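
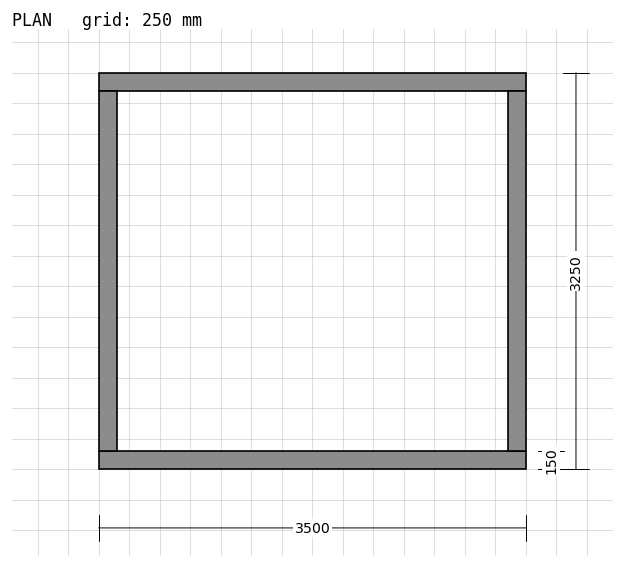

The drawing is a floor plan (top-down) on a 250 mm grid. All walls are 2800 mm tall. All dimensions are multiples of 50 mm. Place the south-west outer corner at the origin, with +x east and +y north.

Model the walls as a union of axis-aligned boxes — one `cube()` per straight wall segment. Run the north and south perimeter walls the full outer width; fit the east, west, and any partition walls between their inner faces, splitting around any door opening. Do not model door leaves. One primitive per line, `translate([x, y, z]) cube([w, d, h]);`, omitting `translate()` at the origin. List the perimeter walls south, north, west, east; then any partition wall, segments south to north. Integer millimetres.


cube([3500, 150, 2800]);
translate([0, 3100, 0]) cube([3500, 150, 2800]);
translate([0, 150, 0]) cube([150, 2950, 2800]);
translate([3350, 150, 0]) cube([150, 2950, 2800]);


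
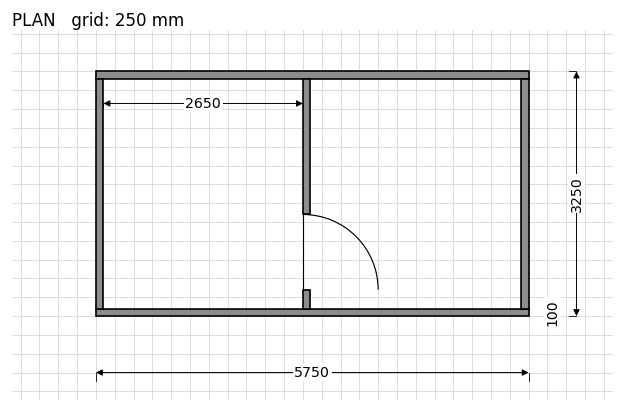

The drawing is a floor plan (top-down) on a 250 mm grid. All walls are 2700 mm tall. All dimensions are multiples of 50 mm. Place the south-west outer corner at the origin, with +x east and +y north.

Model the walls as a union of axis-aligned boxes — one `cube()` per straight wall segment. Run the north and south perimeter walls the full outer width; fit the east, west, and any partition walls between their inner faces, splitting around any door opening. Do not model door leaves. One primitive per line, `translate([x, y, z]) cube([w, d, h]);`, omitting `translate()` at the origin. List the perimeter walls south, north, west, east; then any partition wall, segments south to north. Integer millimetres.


cube([5750, 100, 2700]);
translate([0, 3150, 0]) cube([5750, 100, 2700]);
translate([0, 100, 0]) cube([100, 3050, 2700]);
translate([5650, 100, 0]) cube([100, 3050, 2700]);
translate([2750, 100, 0]) cube([100, 250, 2700]);
translate([2750, 1350, 0]) cube([100, 1800, 2700]);


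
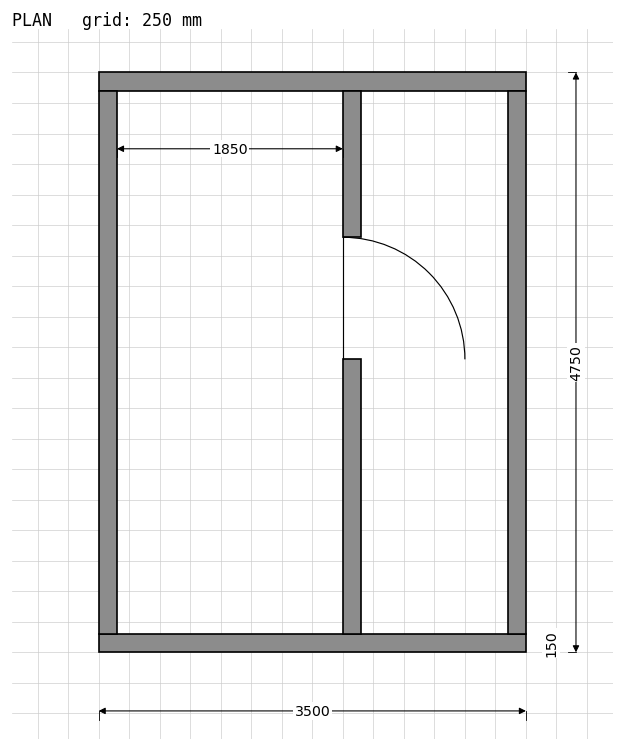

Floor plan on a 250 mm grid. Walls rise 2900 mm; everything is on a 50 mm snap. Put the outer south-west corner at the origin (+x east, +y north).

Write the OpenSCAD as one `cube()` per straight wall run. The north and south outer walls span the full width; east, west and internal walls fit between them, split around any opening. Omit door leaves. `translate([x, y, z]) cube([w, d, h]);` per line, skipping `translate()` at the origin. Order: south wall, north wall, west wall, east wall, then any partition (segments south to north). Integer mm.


cube([3500, 150, 2900]);
translate([0, 4600, 0]) cube([3500, 150, 2900]);
translate([0, 150, 0]) cube([150, 4450, 2900]);
translate([3350, 150, 0]) cube([150, 4450, 2900]);
translate([2000, 150, 0]) cube([150, 2250, 2900]);
translate([2000, 3400, 0]) cube([150, 1200, 2900]);


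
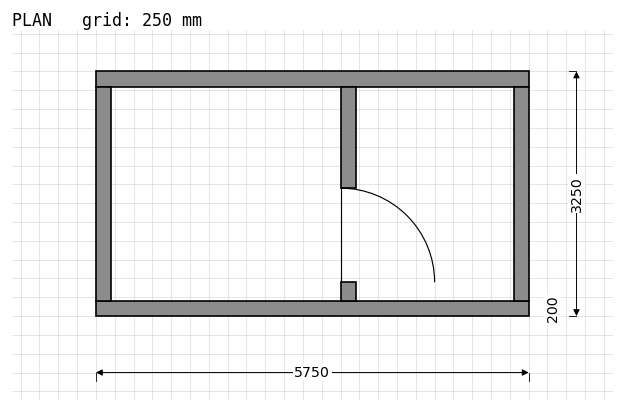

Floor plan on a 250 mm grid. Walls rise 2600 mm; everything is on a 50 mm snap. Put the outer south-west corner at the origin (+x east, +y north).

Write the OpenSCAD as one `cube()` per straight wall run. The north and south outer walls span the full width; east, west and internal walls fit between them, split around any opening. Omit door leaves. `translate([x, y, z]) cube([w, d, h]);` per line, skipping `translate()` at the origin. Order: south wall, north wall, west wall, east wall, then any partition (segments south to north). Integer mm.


cube([5750, 200, 2600]);
translate([0, 3050, 0]) cube([5750, 200, 2600]);
translate([0, 200, 0]) cube([200, 2850, 2600]);
translate([5550, 200, 0]) cube([200, 2850, 2600]);
translate([3250, 200, 0]) cube([200, 250, 2600]);
translate([3250, 1700, 0]) cube([200, 1350, 2600]);


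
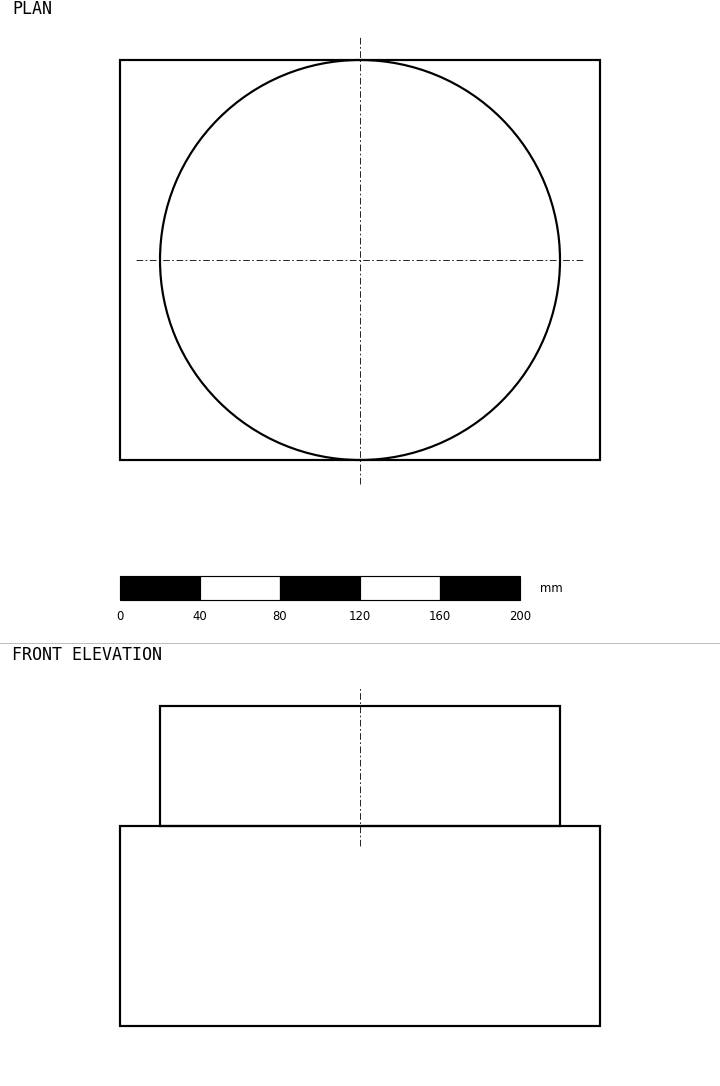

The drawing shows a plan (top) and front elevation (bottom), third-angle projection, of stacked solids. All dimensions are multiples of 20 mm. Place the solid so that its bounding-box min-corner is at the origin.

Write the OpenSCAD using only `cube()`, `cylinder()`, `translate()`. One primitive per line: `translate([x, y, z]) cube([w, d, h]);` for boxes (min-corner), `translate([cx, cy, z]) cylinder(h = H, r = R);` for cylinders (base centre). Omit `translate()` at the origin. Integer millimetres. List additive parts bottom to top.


cube([240, 200, 100]);
translate([120, 100, 100]) cylinder(h = 60, r = 100);


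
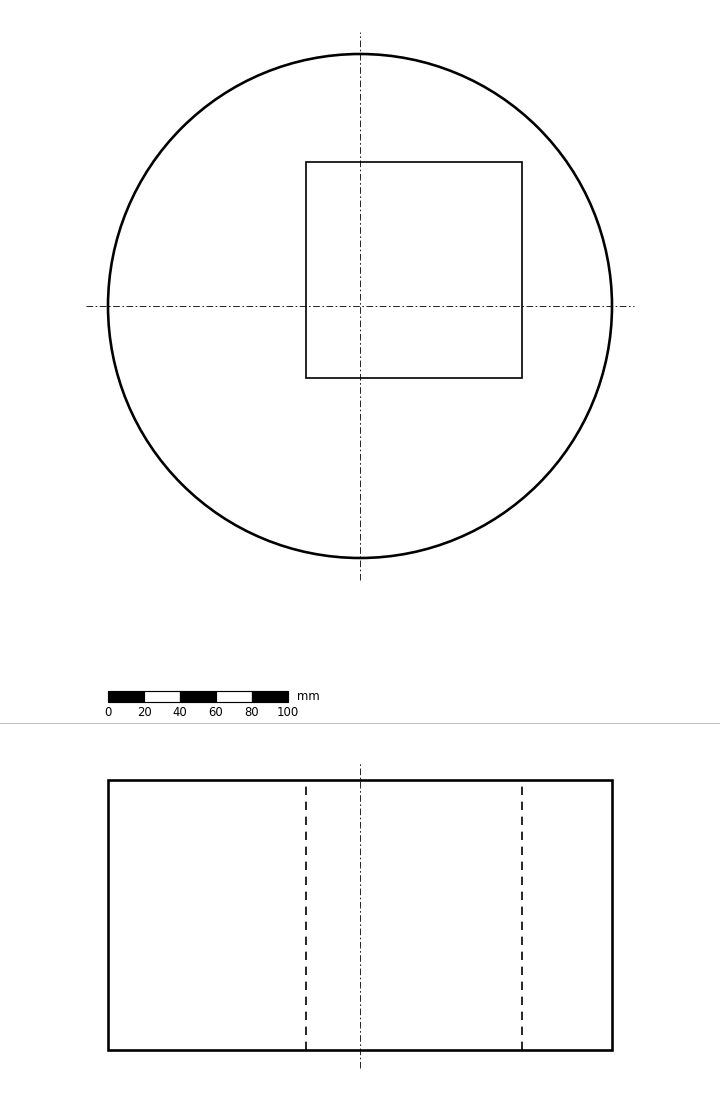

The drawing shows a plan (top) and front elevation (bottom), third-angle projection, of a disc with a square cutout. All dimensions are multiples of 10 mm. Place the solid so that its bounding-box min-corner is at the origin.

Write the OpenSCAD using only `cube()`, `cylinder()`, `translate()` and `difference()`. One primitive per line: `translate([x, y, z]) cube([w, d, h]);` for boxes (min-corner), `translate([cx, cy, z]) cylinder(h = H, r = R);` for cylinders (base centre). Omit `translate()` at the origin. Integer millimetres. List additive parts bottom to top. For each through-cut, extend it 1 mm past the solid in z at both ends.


difference() {
  translate([140, 140, 0]) cylinder(h = 150, r = 140);
  translate([110, 100, -1]) cube([120, 120, 152]);
}


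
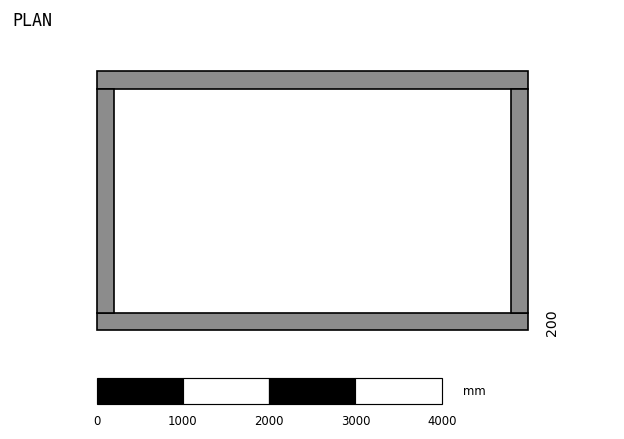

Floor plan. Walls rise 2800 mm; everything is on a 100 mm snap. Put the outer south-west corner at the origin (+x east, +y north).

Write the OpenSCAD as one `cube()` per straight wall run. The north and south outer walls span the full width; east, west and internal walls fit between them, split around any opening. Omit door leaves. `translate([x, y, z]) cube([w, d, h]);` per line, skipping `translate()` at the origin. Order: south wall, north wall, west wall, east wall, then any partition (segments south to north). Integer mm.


cube([5000, 200, 2800]);
translate([0, 2800, 0]) cube([5000, 200, 2800]);
translate([0, 200, 0]) cube([200, 2600, 2800]);
translate([4800, 200, 0]) cube([200, 2600, 2800]);


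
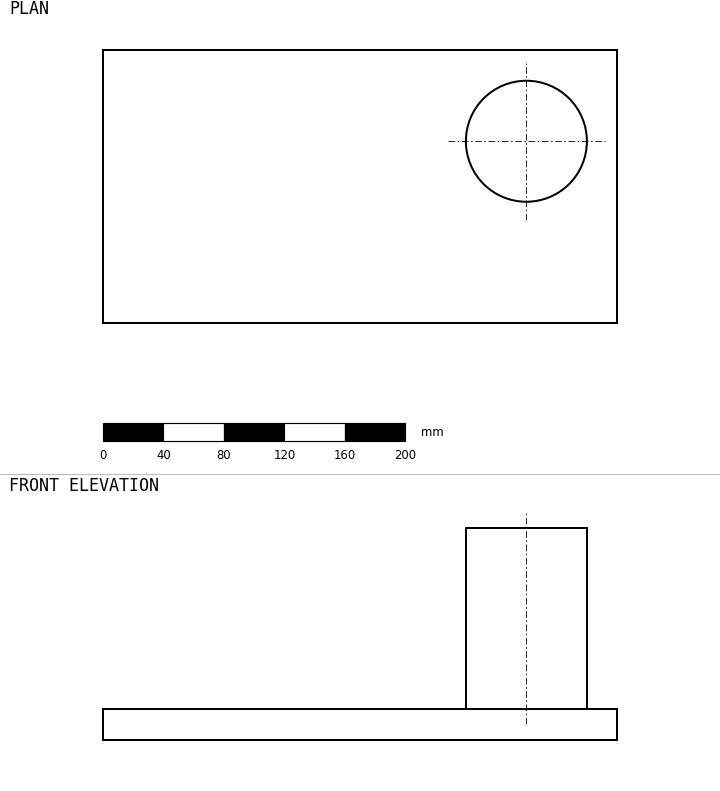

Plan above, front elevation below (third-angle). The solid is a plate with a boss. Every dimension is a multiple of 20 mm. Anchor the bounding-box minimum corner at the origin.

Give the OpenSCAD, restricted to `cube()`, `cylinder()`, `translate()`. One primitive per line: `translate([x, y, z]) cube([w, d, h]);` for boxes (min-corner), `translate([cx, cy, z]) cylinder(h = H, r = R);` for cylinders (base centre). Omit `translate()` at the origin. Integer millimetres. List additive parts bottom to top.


cube([340, 180, 20]);
translate([280, 120, 20]) cylinder(h = 120, r = 40);


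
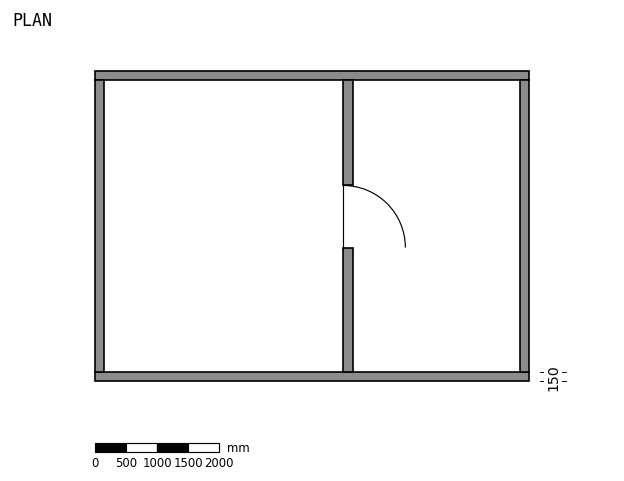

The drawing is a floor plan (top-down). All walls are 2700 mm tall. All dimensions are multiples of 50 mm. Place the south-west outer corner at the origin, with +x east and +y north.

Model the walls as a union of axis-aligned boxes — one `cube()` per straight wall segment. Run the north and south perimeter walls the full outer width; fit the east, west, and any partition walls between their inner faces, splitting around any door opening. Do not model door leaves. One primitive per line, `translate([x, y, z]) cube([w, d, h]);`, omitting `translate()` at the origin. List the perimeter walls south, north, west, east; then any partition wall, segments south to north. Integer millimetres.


cube([7000, 150, 2700]);
translate([0, 4850, 0]) cube([7000, 150, 2700]);
translate([0, 150, 0]) cube([150, 4700, 2700]);
translate([6850, 150, 0]) cube([150, 4700, 2700]);
translate([4000, 150, 0]) cube([150, 2000, 2700]);
translate([4000, 3150, 0]) cube([150, 1700, 2700]);


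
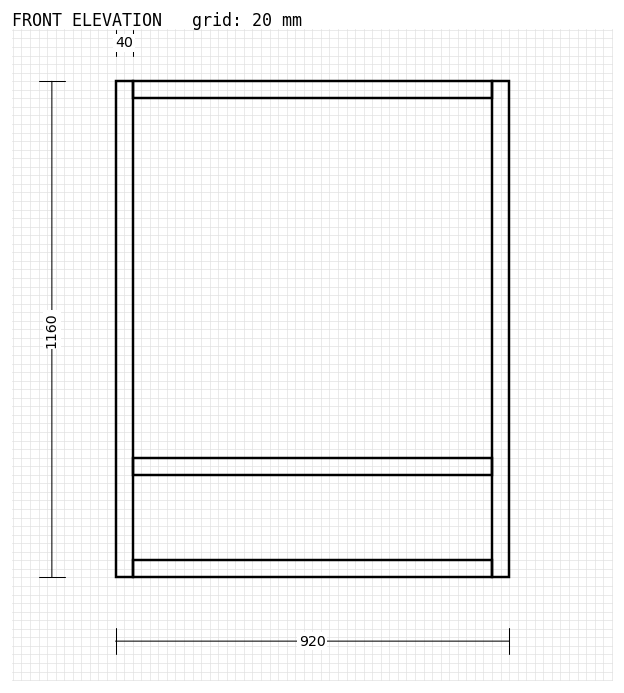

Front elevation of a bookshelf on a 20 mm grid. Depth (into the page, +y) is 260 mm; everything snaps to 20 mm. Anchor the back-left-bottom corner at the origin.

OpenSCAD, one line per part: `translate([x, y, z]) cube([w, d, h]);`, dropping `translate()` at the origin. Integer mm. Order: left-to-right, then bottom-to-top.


cube([40, 260, 1160]);
translate([40, 0, 0]) cube([840, 260, 40]);
translate([40, 0, 240]) cube([840, 260, 40]);
translate([40, 0, 1120]) cube([840, 260, 40]);
translate([880, 0, 0]) cube([40, 260, 1160]);


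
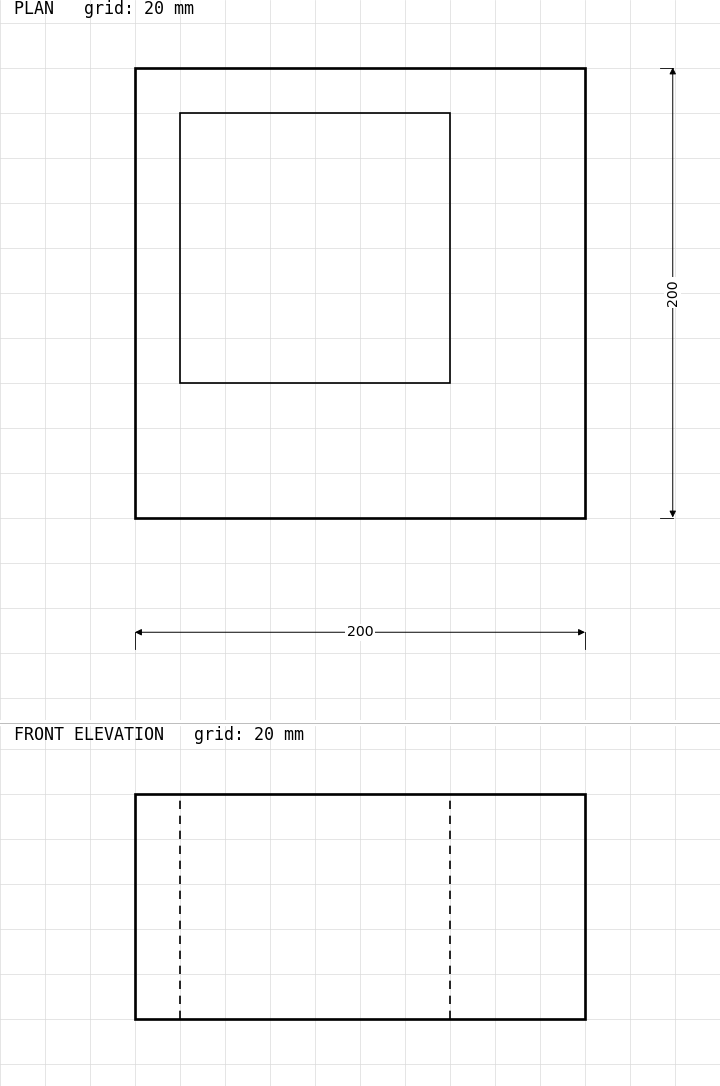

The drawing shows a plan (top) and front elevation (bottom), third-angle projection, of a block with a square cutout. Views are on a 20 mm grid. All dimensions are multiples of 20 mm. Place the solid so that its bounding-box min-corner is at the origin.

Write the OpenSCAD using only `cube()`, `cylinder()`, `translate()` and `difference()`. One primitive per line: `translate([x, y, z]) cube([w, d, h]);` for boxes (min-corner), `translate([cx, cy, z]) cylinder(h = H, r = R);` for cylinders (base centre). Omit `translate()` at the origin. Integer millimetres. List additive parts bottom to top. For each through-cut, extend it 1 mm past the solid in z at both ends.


difference() {
  cube([200, 200, 100]);
  translate([20, 60, -1]) cube([120, 120, 102]);
}


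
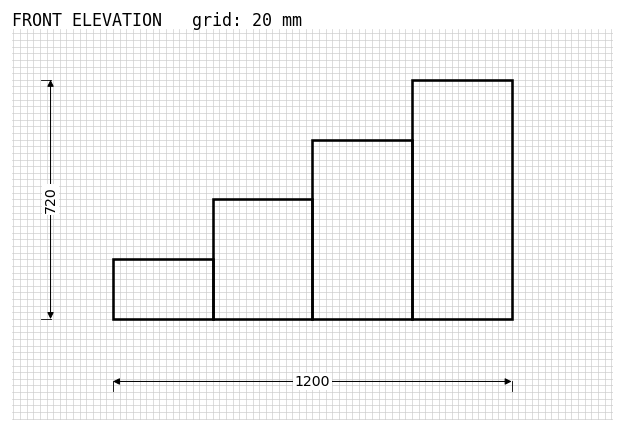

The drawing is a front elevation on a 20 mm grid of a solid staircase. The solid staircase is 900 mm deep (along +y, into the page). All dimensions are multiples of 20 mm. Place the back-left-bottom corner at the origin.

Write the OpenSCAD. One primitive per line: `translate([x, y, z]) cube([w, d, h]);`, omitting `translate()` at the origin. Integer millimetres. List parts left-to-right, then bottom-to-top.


cube([300, 900, 180]);
translate([300, 0, 0]) cube([300, 900, 360]);
translate([600, 0, 0]) cube([300, 900, 540]);
translate([900, 0, 0]) cube([300, 900, 720]);


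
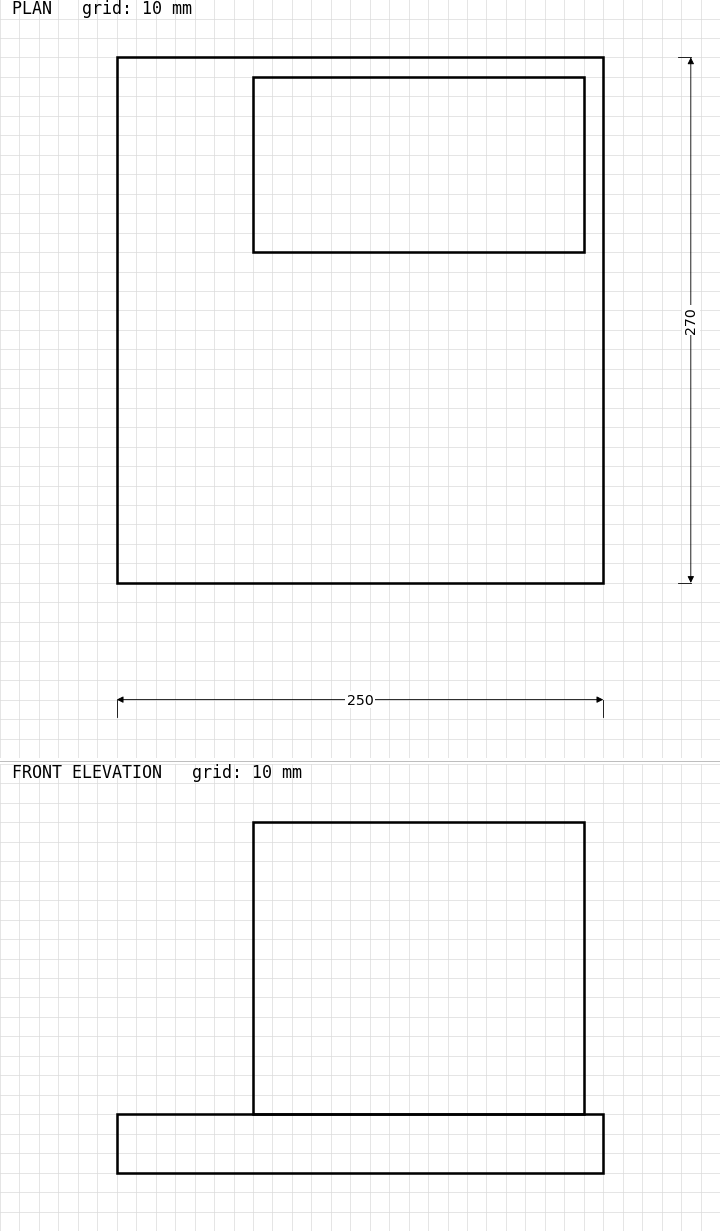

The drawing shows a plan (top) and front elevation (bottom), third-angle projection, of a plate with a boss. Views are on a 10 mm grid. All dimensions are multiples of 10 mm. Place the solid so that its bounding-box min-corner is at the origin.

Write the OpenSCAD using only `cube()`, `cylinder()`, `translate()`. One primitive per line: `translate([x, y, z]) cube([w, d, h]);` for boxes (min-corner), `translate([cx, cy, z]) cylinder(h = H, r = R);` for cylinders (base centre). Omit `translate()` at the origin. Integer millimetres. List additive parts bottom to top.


cube([250, 270, 30]);
translate([70, 170, 30]) cube([170, 90, 150]);


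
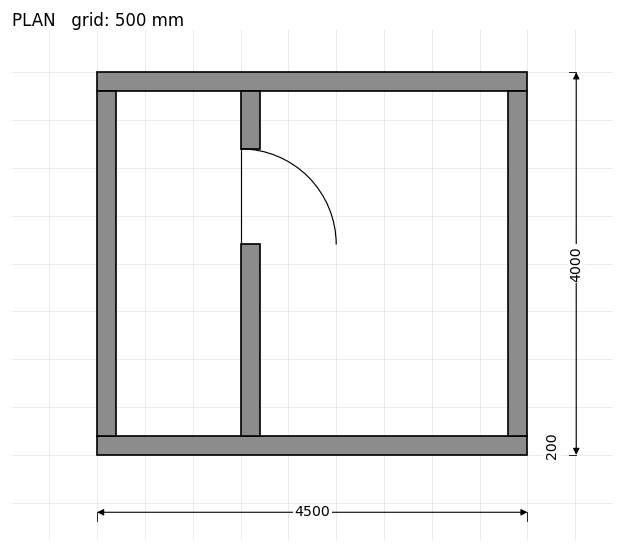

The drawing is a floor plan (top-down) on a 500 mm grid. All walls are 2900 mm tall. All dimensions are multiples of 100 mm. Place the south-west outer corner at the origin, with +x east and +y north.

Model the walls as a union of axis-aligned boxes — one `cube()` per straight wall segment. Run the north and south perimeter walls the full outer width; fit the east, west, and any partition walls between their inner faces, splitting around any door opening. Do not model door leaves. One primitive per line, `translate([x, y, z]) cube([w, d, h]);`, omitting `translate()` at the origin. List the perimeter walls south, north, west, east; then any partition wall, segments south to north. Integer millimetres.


cube([4500, 200, 2900]);
translate([0, 3800, 0]) cube([4500, 200, 2900]);
translate([0, 200, 0]) cube([200, 3600, 2900]);
translate([4300, 200, 0]) cube([200, 3600, 2900]);
translate([1500, 200, 0]) cube([200, 2000, 2900]);
translate([1500, 3200, 0]) cube([200, 600, 2900]);


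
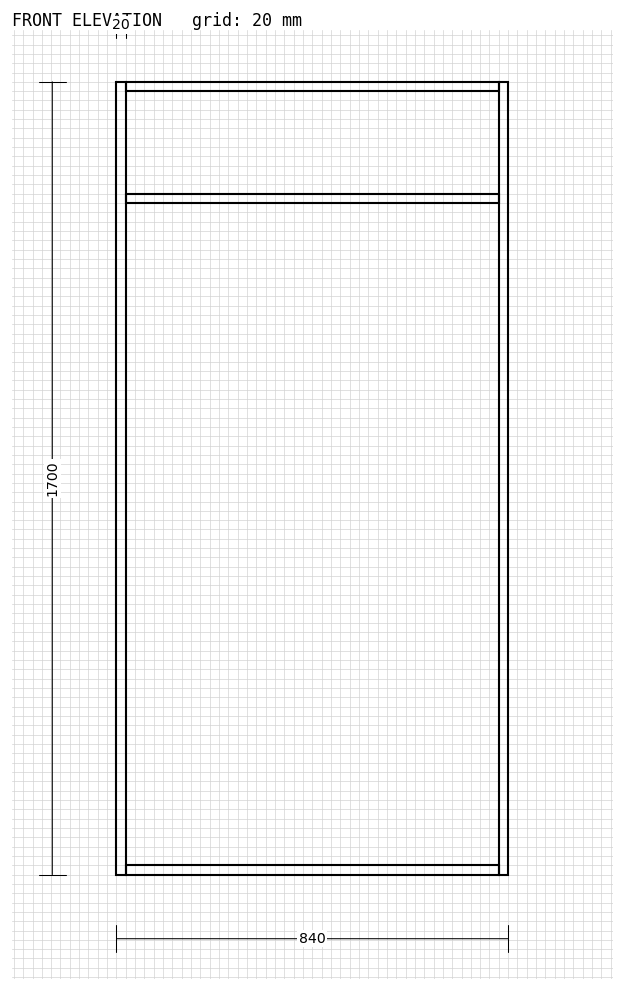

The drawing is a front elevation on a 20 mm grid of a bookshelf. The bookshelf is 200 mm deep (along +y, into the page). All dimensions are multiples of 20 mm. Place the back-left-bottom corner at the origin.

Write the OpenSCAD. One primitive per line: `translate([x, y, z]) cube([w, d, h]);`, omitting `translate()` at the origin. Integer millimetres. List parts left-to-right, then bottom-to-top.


cube([20, 200, 1700]);
translate([20, 0, 0]) cube([800, 200, 20]);
translate([20, 0, 1440]) cube([800, 200, 20]);
translate([20, 0, 1680]) cube([800, 200, 20]);
translate([820, 0, 0]) cube([20, 200, 1700]);


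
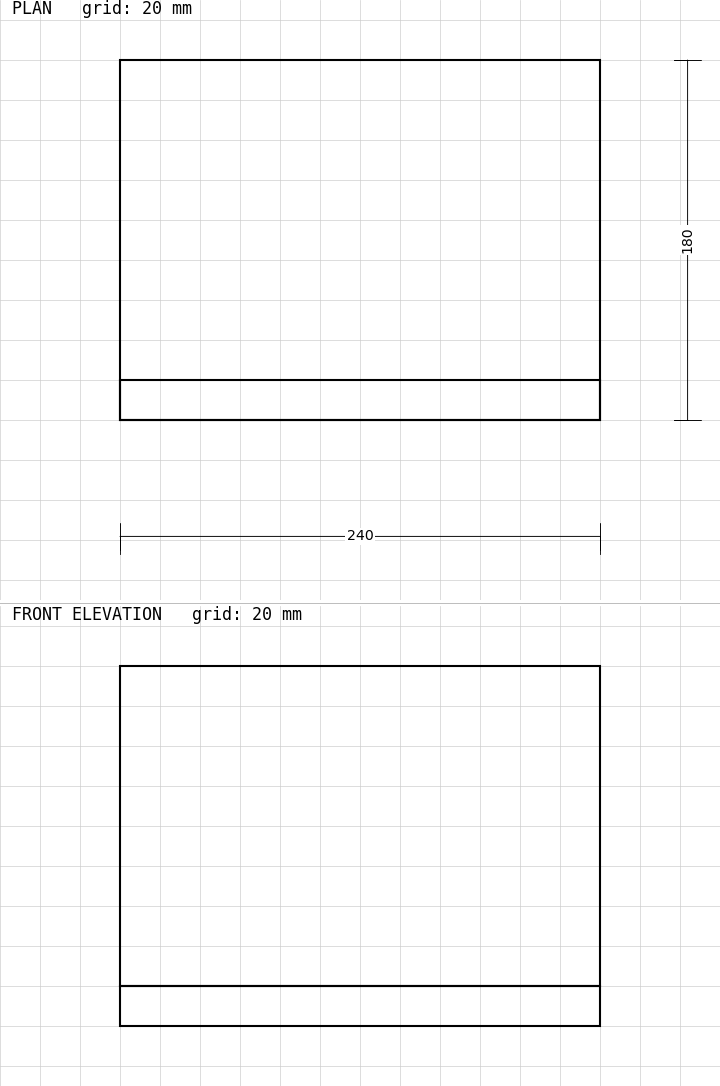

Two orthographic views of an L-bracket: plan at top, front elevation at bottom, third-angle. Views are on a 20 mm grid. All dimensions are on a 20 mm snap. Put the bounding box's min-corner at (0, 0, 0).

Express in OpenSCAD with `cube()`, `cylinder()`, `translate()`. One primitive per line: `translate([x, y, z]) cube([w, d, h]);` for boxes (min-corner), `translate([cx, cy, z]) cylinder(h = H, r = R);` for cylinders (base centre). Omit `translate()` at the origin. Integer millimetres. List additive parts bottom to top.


cube([240, 180, 20]);
translate([0, 0, 20]) cube([240, 20, 160]);


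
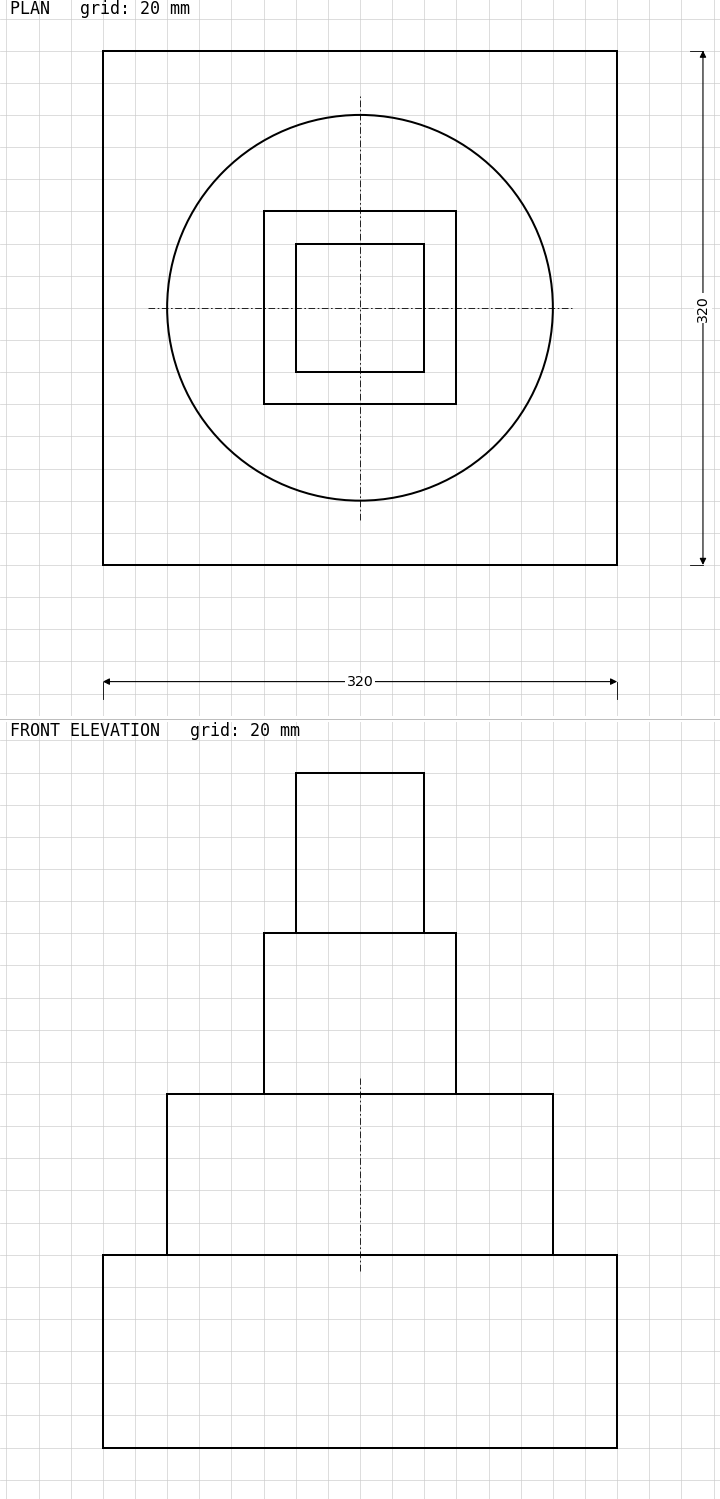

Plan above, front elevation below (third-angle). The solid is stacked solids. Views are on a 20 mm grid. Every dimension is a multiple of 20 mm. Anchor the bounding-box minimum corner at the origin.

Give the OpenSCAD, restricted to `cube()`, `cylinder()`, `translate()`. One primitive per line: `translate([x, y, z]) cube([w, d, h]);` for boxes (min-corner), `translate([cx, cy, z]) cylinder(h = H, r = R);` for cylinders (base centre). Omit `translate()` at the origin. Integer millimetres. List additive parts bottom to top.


cube([320, 320, 120]);
translate([160, 160, 120]) cylinder(h = 100, r = 120);
translate([100, 100, 220]) cube([120, 120, 100]);
translate([120, 120, 320]) cube([80, 80, 100]);


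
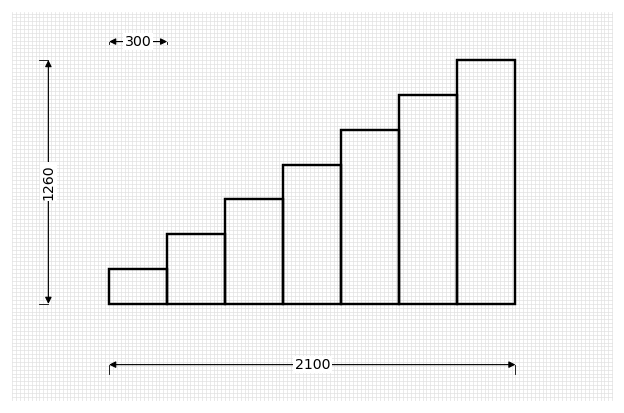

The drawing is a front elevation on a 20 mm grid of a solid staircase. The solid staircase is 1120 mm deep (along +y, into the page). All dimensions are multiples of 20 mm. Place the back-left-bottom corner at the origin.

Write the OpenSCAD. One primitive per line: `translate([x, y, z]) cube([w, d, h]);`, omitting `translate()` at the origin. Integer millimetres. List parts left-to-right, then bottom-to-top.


cube([300, 1120, 180]);
translate([300, 0, 0]) cube([300, 1120, 360]);
translate([600, 0, 0]) cube([300, 1120, 540]);
translate([900, 0, 0]) cube([300, 1120, 720]);
translate([1200, 0, 0]) cube([300, 1120, 900]);
translate([1500, 0, 0]) cube([300, 1120, 1080]);
translate([1800, 0, 0]) cube([300, 1120, 1260]);


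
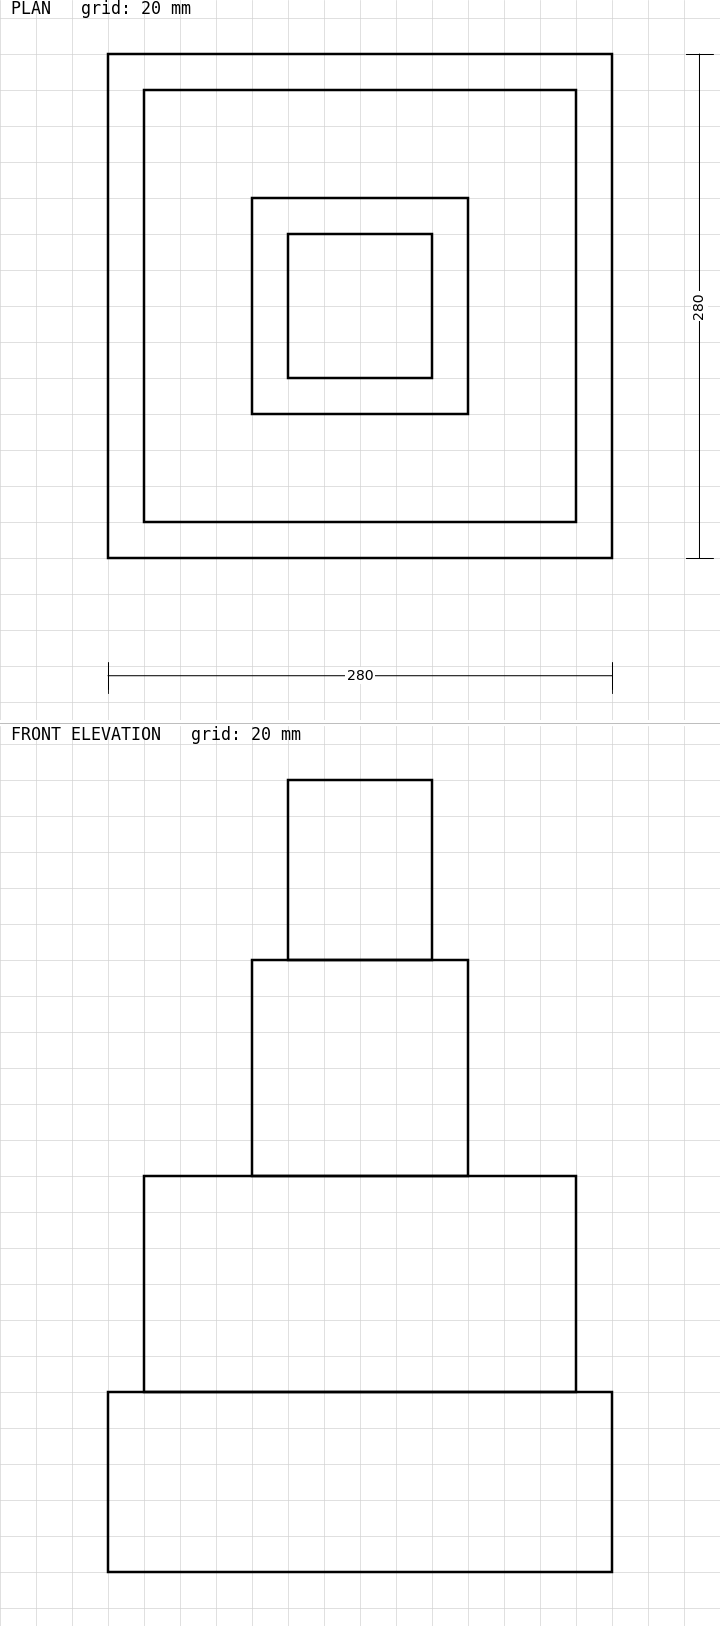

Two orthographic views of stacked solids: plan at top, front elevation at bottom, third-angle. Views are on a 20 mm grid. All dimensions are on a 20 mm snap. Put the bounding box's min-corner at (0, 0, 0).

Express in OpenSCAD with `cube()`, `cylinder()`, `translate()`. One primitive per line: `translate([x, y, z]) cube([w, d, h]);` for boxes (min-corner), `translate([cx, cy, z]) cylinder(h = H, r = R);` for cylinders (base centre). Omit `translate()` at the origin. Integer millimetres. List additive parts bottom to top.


cube([280, 280, 100]);
translate([20, 20, 100]) cube([240, 240, 120]);
translate([80, 80, 220]) cube([120, 120, 120]);
translate([100, 100, 340]) cube([80, 80, 100]);


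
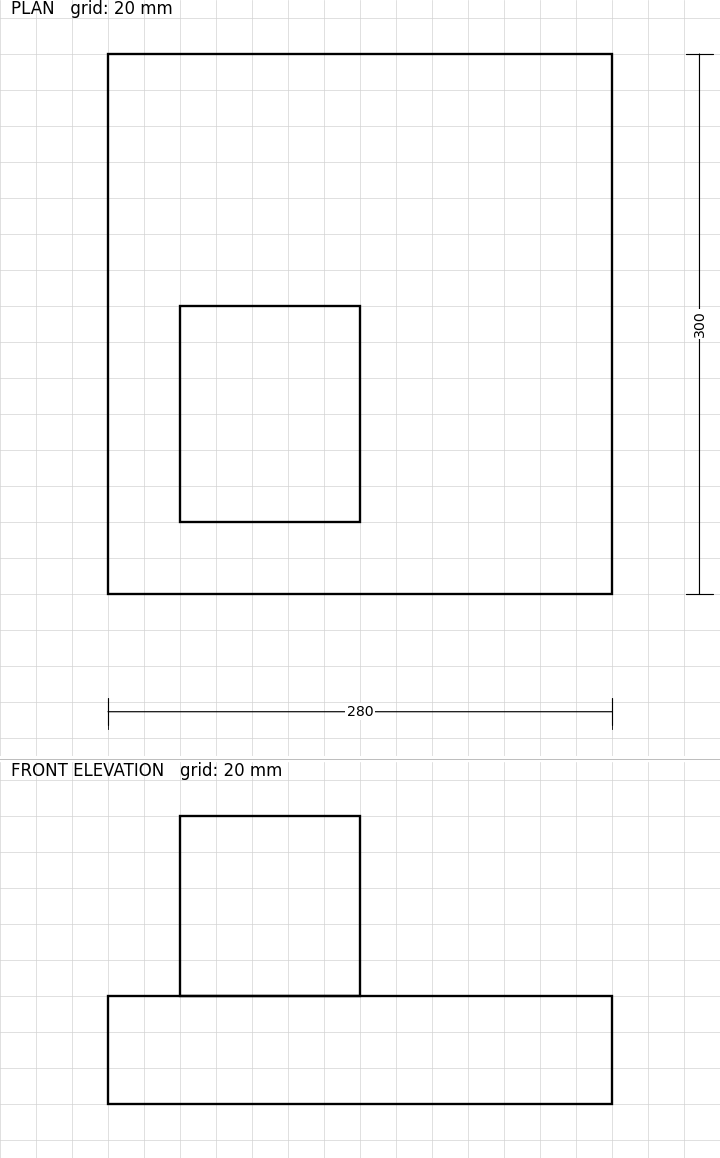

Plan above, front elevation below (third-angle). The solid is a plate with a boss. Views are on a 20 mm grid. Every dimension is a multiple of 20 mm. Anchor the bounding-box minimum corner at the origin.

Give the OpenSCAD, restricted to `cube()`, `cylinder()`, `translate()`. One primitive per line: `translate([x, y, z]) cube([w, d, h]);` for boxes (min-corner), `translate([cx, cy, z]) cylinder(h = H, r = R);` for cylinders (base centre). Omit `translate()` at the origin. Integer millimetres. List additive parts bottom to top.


cube([280, 300, 60]);
translate([40, 40, 60]) cube([100, 120, 100]);


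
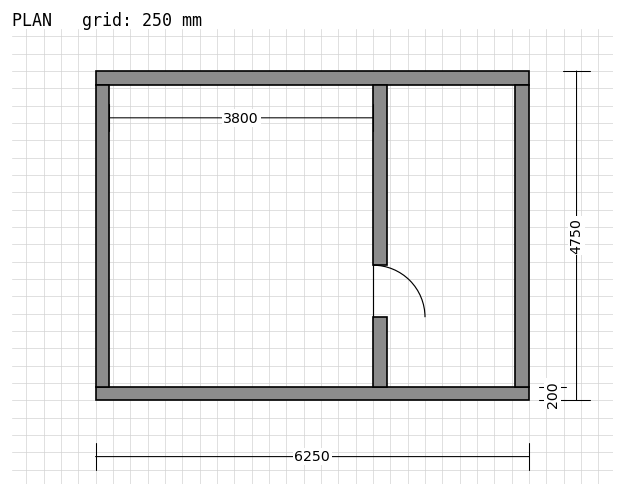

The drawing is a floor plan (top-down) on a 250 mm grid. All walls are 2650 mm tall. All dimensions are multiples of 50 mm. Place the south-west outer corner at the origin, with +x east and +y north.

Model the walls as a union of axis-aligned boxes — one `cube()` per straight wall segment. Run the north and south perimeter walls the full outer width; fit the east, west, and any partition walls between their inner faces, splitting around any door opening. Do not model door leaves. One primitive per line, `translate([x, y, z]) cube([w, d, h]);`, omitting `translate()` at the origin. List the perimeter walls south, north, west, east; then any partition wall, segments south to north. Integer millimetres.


cube([6250, 200, 2650]);
translate([0, 4550, 0]) cube([6250, 200, 2650]);
translate([0, 200, 0]) cube([200, 4350, 2650]);
translate([6050, 200, 0]) cube([200, 4350, 2650]);
translate([4000, 200, 0]) cube([200, 1000, 2650]);
translate([4000, 1950, 0]) cube([200, 2600, 2650]);


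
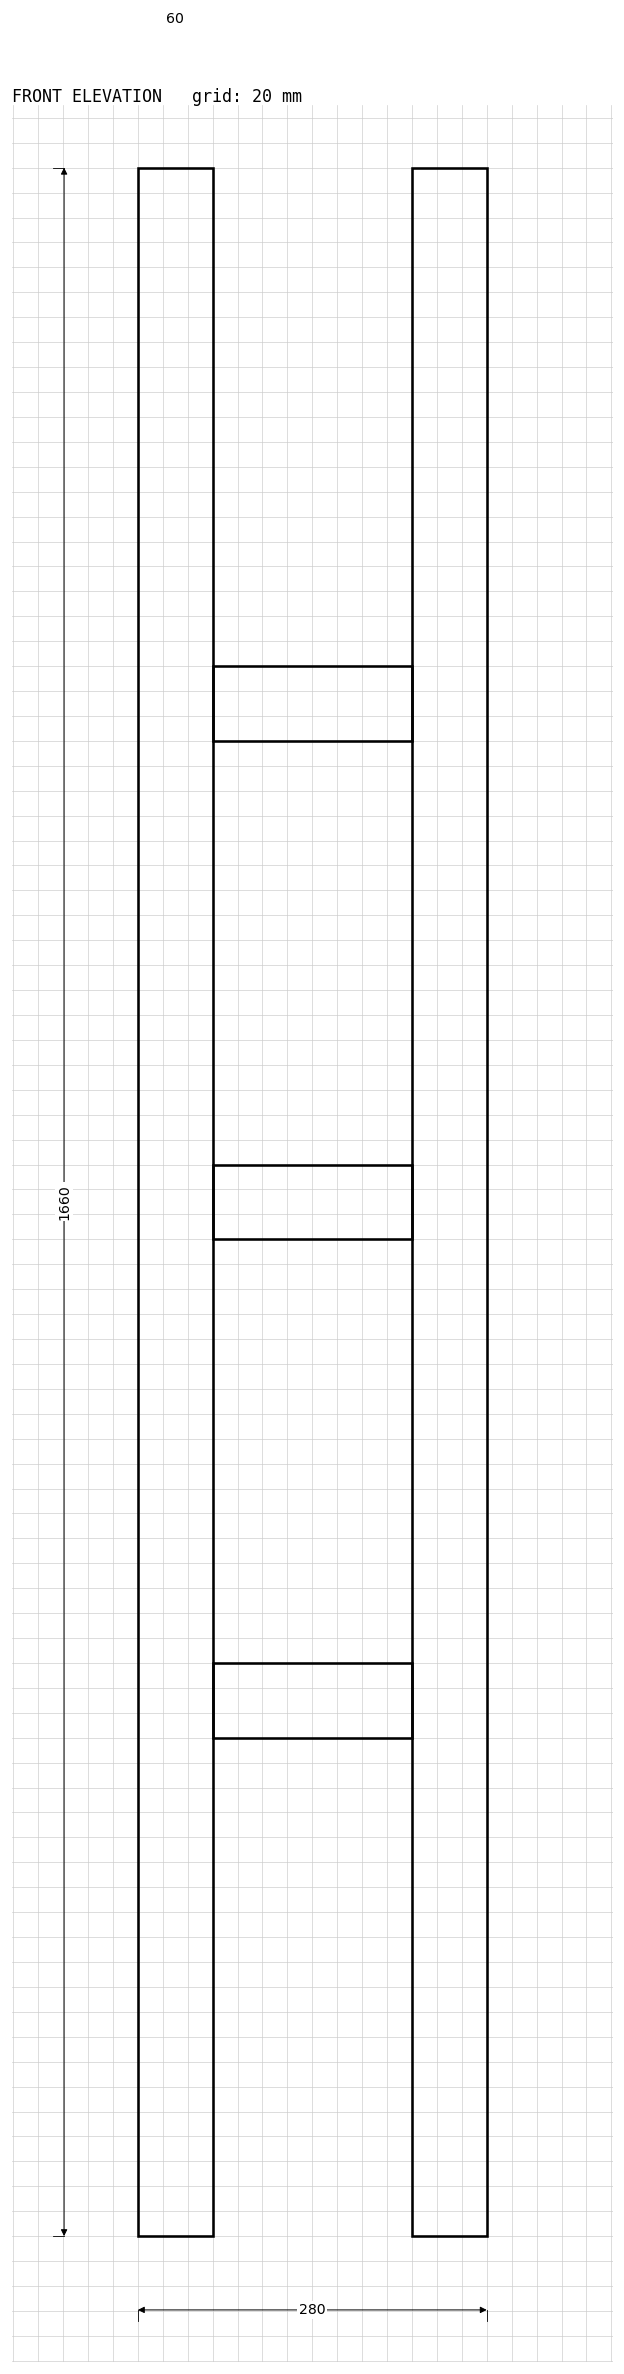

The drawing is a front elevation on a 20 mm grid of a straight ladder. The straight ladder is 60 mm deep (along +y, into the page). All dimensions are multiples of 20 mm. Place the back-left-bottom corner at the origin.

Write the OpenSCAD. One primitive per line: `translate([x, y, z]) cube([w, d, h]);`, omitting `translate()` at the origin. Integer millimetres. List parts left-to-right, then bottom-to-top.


cube([60, 60, 1660]);
translate([60, 0, 400]) cube([160, 60, 60]);
translate([60, 0, 800]) cube([160, 60, 60]);
translate([60, 0, 1200]) cube([160, 60, 60]);
translate([220, 0, 0]) cube([60, 60, 1660]);


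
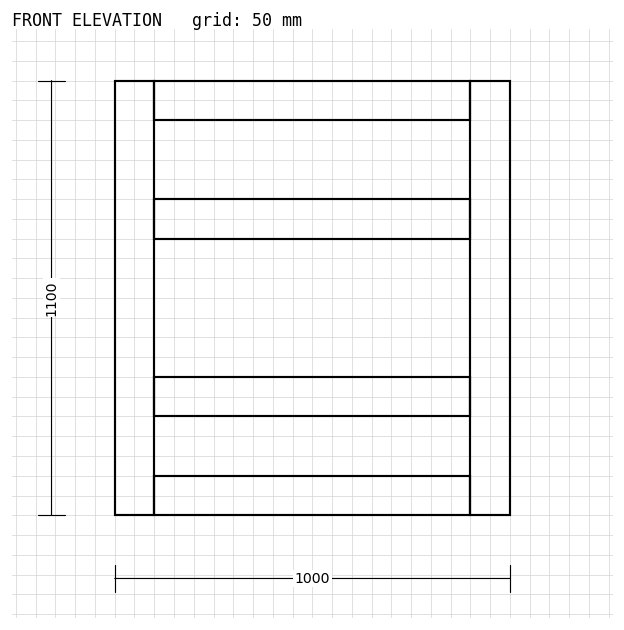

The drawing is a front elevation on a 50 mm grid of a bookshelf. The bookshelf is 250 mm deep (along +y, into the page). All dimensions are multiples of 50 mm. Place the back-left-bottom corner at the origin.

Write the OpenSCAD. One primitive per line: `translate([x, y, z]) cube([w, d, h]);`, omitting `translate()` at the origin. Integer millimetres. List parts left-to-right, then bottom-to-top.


cube([100, 250, 1100]);
translate([100, 0, 0]) cube([800, 250, 100]);
translate([100, 0, 250]) cube([800, 250, 100]);
translate([100, 0, 700]) cube([800, 250, 100]);
translate([100, 0, 1000]) cube([800, 250, 100]);
translate([900, 0, 0]) cube([100, 250, 1100]);


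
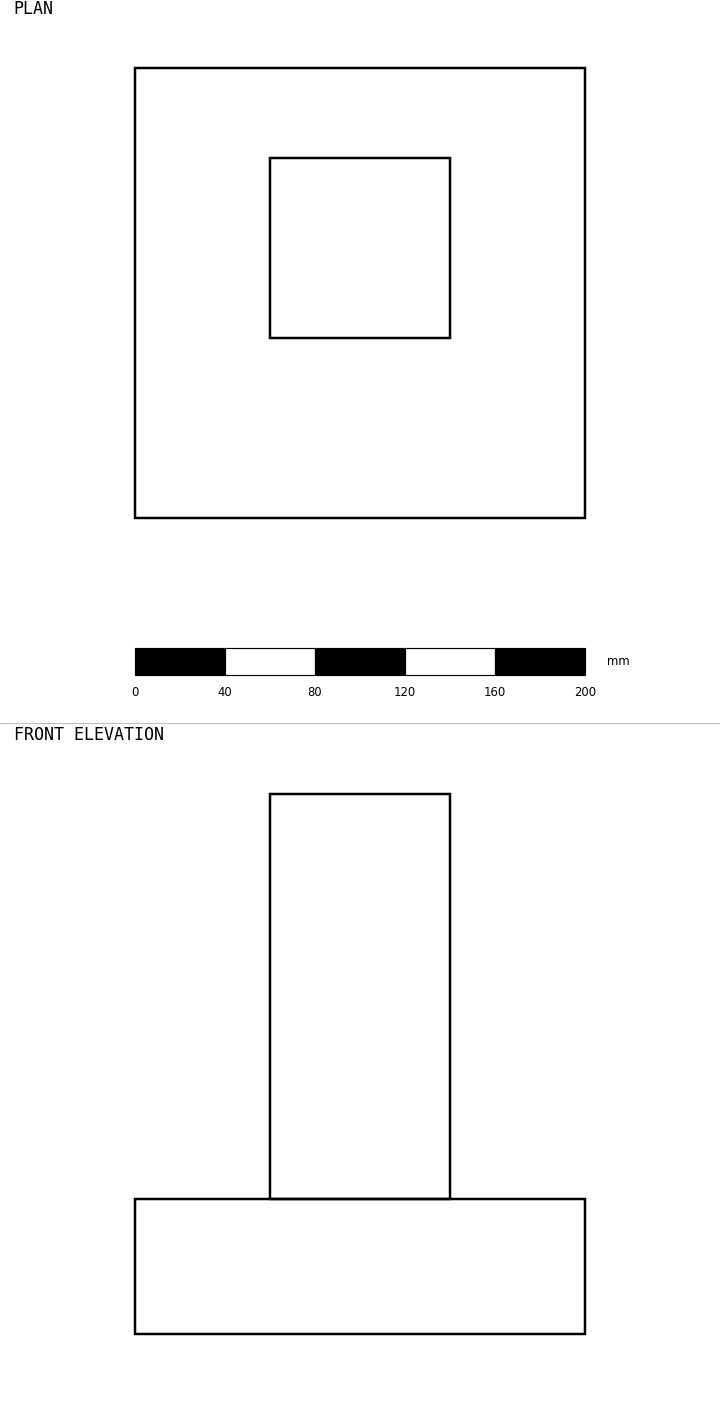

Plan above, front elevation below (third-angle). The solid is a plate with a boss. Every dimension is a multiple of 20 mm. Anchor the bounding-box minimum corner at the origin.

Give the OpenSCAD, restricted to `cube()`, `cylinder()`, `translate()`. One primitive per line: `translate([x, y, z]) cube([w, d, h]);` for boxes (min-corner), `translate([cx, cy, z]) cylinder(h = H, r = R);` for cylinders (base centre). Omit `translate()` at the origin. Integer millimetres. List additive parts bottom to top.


cube([200, 200, 60]);
translate([60, 80, 60]) cube([80, 80, 180]);


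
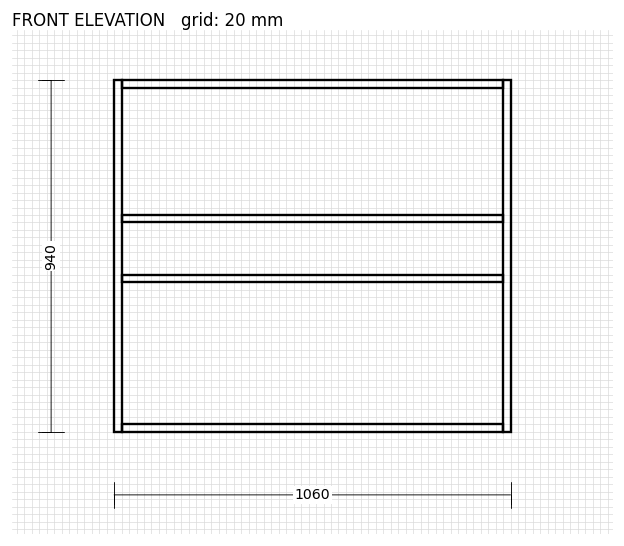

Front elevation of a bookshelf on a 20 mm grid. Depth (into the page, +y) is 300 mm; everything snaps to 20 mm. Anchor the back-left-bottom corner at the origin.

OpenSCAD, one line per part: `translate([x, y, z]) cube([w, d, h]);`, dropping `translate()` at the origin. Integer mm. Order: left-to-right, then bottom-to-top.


cube([20, 300, 940]);
translate([20, 0, 0]) cube([1020, 300, 20]);
translate([20, 0, 400]) cube([1020, 300, 20]);
translate([20, 0, 560]) cube([1020, 300, 20]);
translate([20, 0, 920]) cube([1020, 300, 20]);
translate([1040, 0, 0]) cube([20, 300, 940]);


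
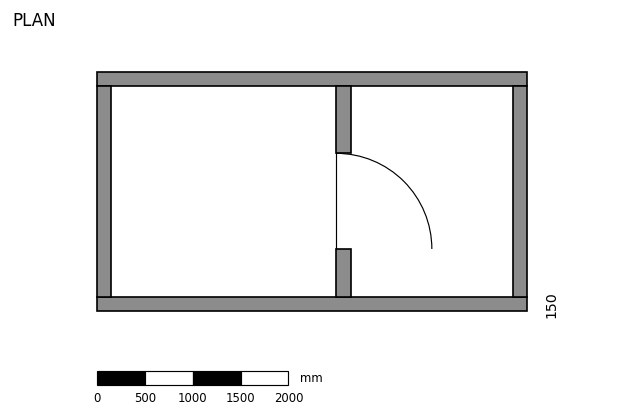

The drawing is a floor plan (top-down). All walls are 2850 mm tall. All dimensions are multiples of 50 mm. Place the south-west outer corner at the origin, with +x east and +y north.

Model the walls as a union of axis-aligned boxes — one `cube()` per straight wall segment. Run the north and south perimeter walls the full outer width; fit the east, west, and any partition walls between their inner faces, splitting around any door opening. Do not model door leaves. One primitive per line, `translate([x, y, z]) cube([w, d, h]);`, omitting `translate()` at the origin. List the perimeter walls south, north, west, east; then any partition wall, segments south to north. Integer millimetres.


cube([4500, 150, 2850]);
translate([0, 2350, 0]) cube([4500, 150, 2850]);
translate([0, 150, 0]) cube([150, 2200, 2850]);
translate([4350, 150, 0]) cube([150, 2200, 2850]);
translate([2500, 150, 0]) cube([150, 500, 2850]);
translate([2500, 1650, 0]) cube([150, 700, 2850]);


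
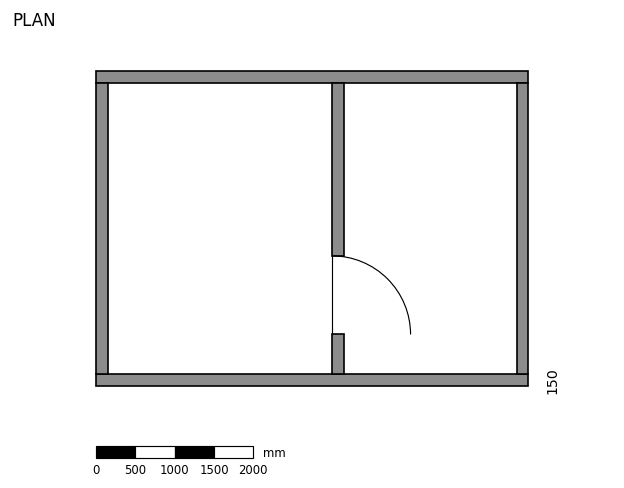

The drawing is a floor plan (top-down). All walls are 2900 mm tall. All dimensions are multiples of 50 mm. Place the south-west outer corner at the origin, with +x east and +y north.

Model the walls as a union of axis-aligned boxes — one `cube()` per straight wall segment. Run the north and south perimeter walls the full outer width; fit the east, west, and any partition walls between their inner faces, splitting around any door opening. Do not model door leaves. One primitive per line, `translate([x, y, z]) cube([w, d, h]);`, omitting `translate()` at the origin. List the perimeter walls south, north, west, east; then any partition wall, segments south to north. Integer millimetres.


cube([5500, 150, 2900]);
translate([0, 3850, 0]) cube([5500, 150, 2900]);
translate([0, 150, 0]) cube([150, 3700, 2900]);
translate([5350, 150, 0]) cube([150, 3700, 2900]);
translate([3000, 150, 0]) cube([150, 500, 2900]);
translate([3000, 1650, 0]) cube([150, 2200, 2900]);


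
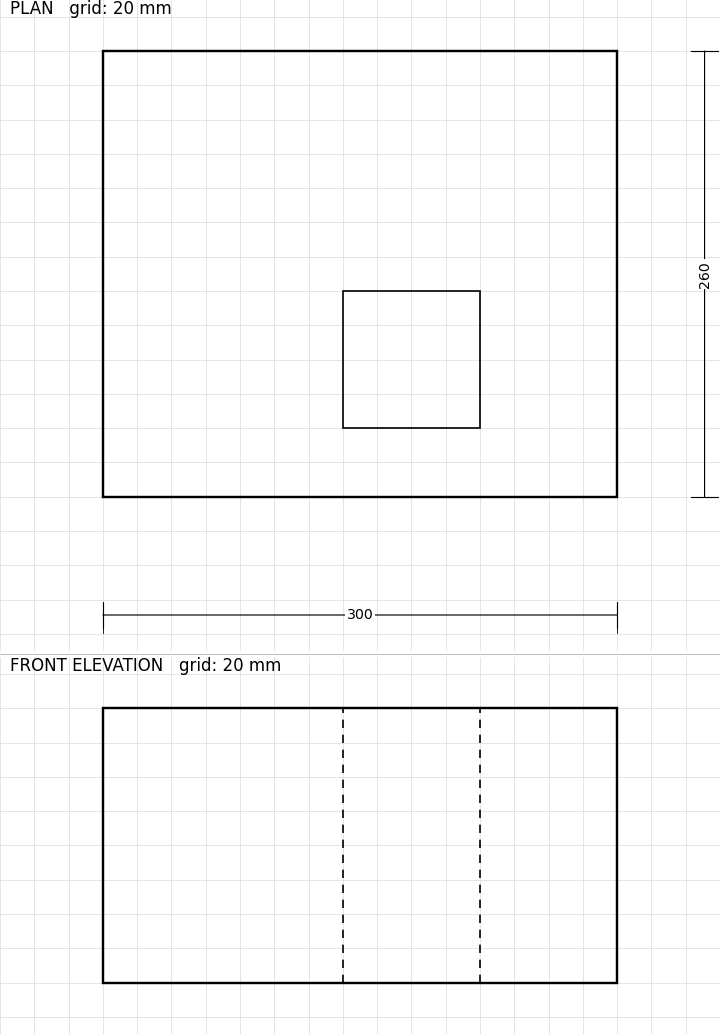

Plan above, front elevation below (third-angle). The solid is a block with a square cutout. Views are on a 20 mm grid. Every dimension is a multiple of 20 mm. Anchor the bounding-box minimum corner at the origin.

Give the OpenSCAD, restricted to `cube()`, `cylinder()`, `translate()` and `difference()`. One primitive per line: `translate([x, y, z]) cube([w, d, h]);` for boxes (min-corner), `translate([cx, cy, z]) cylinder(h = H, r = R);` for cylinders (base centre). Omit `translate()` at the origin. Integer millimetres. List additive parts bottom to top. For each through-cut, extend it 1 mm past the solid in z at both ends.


difference() {
  cube([300, 260, 160]);
  translate([140, 40, -1]) cube([80, 80, 162]);
}


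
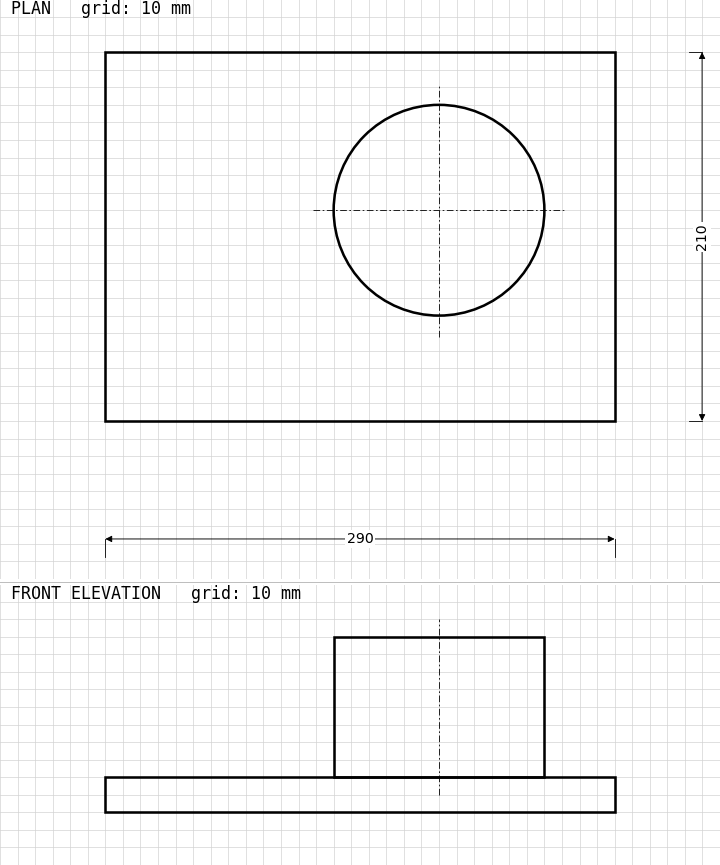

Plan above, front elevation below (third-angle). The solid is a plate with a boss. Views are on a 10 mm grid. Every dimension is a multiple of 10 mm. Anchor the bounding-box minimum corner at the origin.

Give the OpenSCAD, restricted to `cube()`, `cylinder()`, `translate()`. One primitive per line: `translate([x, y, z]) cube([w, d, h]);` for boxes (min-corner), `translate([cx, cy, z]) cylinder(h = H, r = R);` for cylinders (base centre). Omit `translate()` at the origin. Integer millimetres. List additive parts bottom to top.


cube([290, 210, 20]);
translate([190, 120, 20]) cylinder(h = 80, r = 60);


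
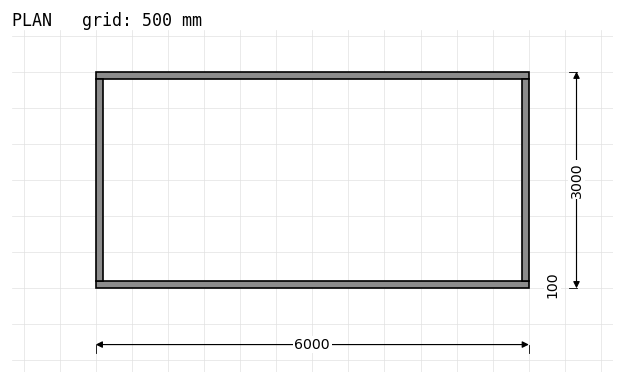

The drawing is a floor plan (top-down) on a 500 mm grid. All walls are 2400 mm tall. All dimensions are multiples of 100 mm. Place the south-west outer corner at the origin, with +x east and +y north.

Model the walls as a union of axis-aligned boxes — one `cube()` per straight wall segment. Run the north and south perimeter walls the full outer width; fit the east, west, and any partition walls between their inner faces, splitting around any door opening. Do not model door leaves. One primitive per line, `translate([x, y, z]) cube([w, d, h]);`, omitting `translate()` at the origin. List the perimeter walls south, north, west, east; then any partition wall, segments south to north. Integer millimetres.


cube([6000, 100, 2400]);
translate([0, 2900, 0]) cube([6000, 100, 2400]);
translate([0, 100, 0]) cube([100, 2800, 2400]);
translate([5900, 100, 0]) cube([100, 2800, 2400]);


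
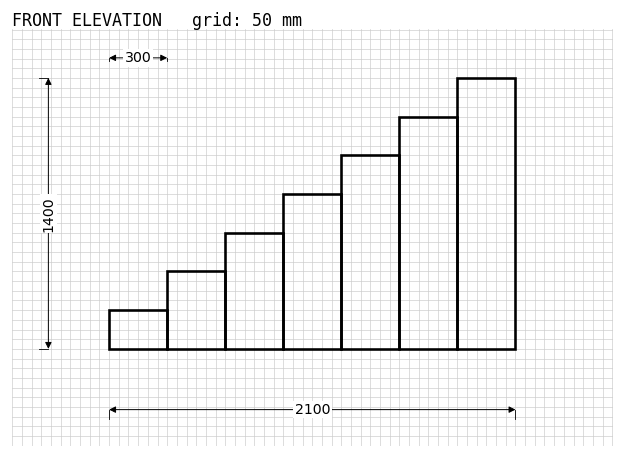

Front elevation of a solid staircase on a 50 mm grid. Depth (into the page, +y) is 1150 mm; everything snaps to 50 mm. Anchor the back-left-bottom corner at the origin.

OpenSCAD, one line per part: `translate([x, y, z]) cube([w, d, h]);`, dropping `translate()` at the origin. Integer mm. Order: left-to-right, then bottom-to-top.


cube([300, 1150, 200]);
translate([300, 0, 0]) cube([300, 1150, 400]);
translate([600, 0, 0]) cube([300, 1150, 600]);
translate([900, 0, 0]) cube([300, 1150, 800]);
translate([1200, 0, 0]) cube([300, 1150, 1000]);
translate([1500, 0, 0]) cube([300, 1150, 1200]);
translate([1800, 0, 0]) cube([300, 1150, 1400]);


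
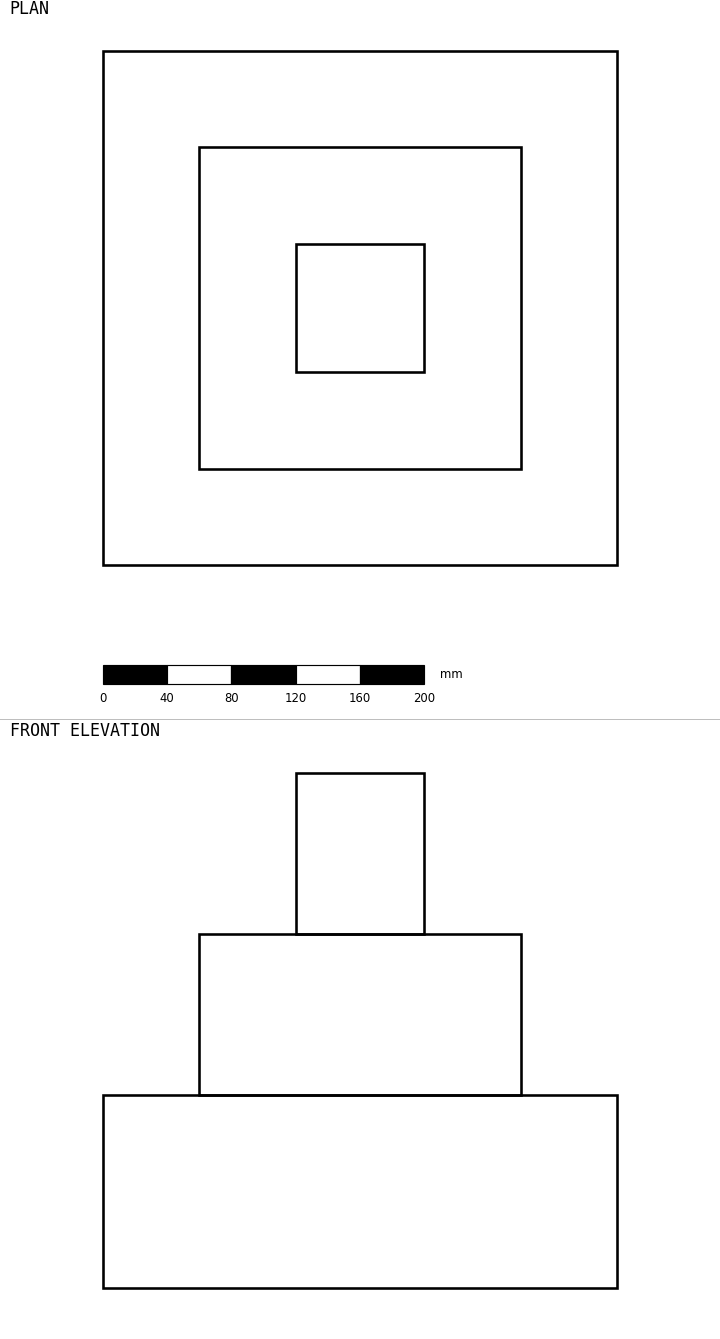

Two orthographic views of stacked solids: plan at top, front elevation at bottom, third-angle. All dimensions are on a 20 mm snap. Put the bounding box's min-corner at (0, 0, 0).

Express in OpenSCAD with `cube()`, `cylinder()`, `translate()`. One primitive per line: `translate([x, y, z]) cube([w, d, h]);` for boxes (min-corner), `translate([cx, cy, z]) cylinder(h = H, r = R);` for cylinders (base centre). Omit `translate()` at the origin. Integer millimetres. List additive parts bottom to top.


cube([320, 320, 120]);
translate([60, 60, 120]) cube([200, 200, 100]);
translate([120, 120, 220]) cube([80, 80, 100]);


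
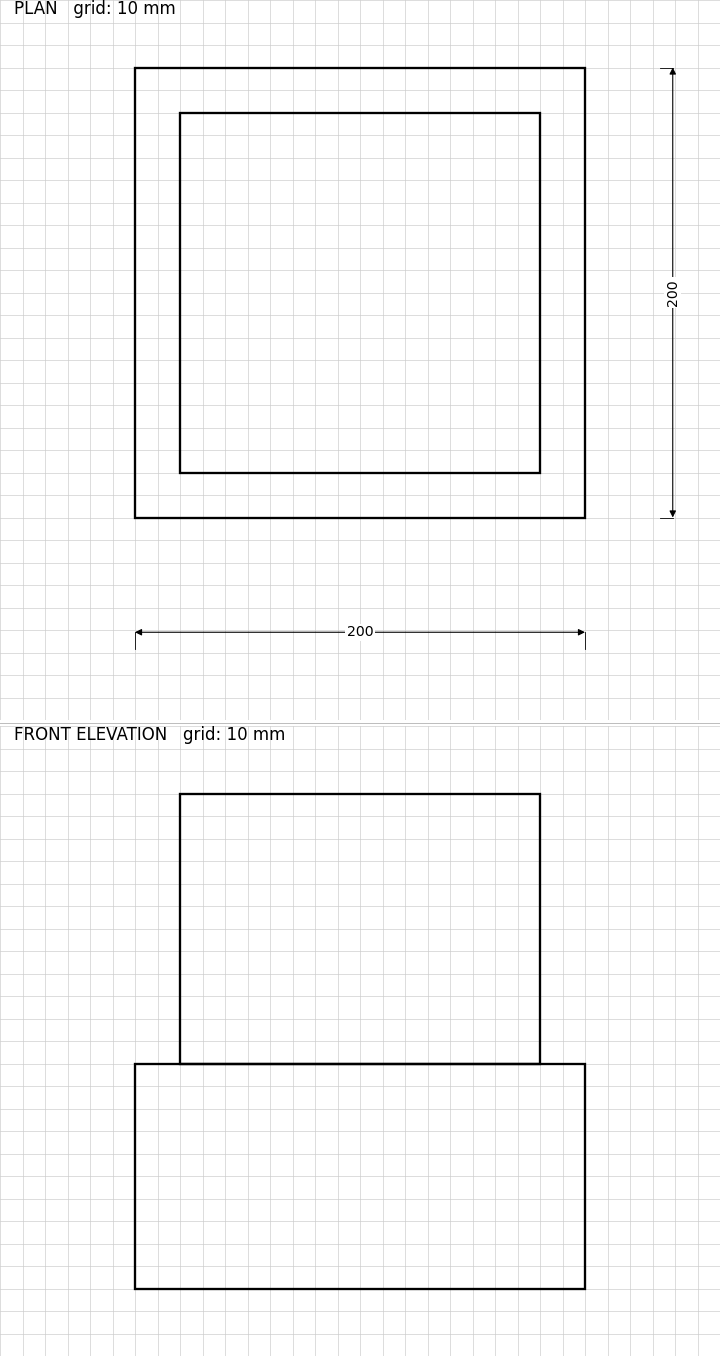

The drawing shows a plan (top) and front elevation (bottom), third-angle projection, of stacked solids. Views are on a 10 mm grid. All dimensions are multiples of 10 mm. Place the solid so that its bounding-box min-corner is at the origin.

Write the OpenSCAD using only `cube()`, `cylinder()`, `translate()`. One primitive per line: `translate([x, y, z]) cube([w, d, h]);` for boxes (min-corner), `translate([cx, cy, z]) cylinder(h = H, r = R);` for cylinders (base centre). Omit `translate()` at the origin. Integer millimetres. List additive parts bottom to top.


cube([200, 200, 100]);
translate([20, 20, 100]) cube([160, 160, 120]);


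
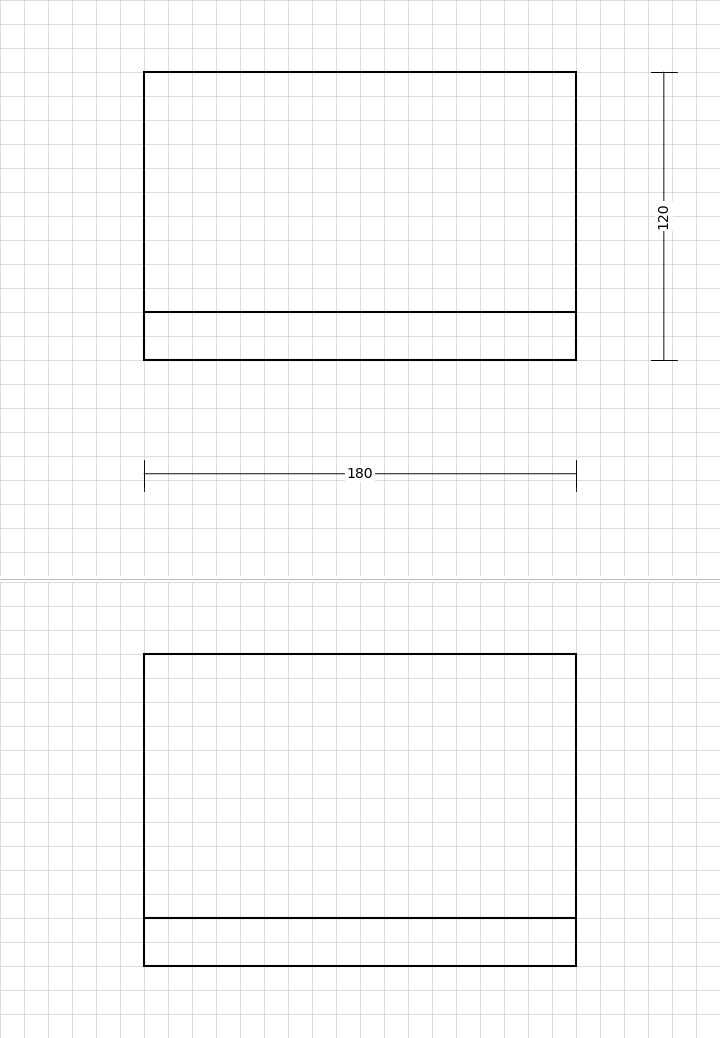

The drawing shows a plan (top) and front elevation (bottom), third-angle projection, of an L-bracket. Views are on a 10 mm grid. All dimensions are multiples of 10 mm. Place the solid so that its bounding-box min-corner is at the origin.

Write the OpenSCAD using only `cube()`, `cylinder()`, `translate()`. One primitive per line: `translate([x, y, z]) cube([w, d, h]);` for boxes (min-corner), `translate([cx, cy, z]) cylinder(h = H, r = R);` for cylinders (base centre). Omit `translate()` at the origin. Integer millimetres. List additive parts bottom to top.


cube([180, 120, 20]);
translate([0, 0, 20]) cube([180, 20, 110]);


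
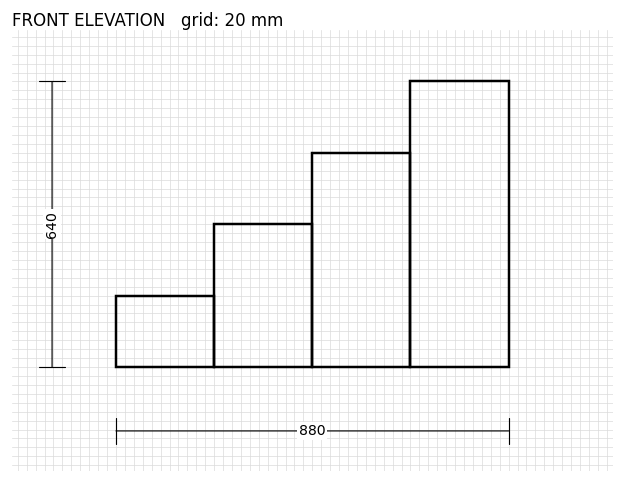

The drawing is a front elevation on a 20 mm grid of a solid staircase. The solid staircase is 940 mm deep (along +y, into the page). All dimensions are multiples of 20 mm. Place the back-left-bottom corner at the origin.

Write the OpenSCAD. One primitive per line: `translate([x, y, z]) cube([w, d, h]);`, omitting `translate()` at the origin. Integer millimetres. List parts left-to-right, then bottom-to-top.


cube([220, 940, 160]);
translate([220, 0, 0]) cube([220, 940, 320]);
translate([440, 0, 0]) cube([220, 940, 480]);
translate([660, 0, 0]) cube([220, 940, 640]);


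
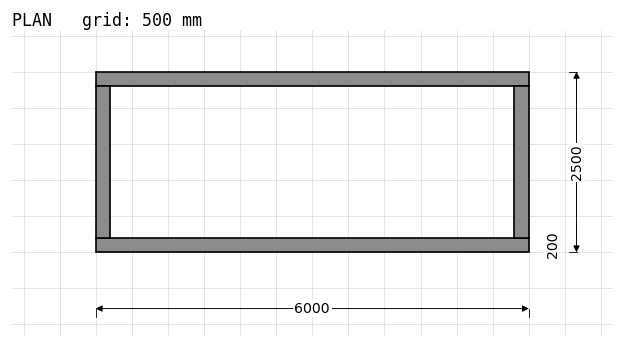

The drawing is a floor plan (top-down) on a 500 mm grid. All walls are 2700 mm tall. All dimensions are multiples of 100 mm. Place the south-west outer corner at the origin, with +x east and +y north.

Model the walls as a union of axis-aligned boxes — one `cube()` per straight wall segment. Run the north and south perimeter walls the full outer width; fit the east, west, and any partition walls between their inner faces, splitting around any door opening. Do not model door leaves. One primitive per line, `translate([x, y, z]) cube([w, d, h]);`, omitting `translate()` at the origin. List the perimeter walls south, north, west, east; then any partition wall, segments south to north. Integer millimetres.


cube([6000, 200, 2700]);
translate([0, 2300, 0]) cube([6000, 200, 2700]);
translate([0, 200, 0]) cube([200, 2100, 2700]);
translate([5800, 200, 0]) cube([200, 2100, 2700]);


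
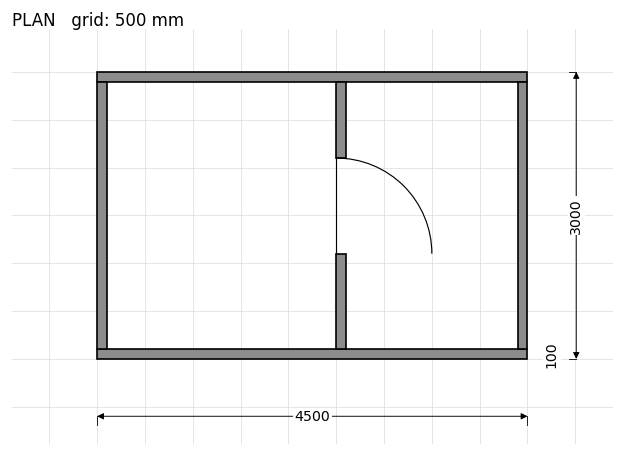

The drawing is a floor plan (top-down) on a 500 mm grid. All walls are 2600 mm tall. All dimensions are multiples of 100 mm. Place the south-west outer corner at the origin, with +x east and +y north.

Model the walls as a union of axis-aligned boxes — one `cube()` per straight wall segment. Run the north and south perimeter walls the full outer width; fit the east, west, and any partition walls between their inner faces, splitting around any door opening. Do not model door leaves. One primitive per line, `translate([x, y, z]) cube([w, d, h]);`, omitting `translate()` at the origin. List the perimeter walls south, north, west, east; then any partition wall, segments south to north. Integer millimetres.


cube([4500, 100, 2600]);
translate([0, 2900, 0]) cube([4500, 100, 2600]);
translate([0, 100, 0]) cube([100, 2800, 2600]);
translate([4400, 100, 0]) cube([100, 2800, 2600]);
translate([2500, 100, 0]) cube([100, 1000, 2600]);
translate([2500, 2100, 0]) cube([100, 800, 2600]);


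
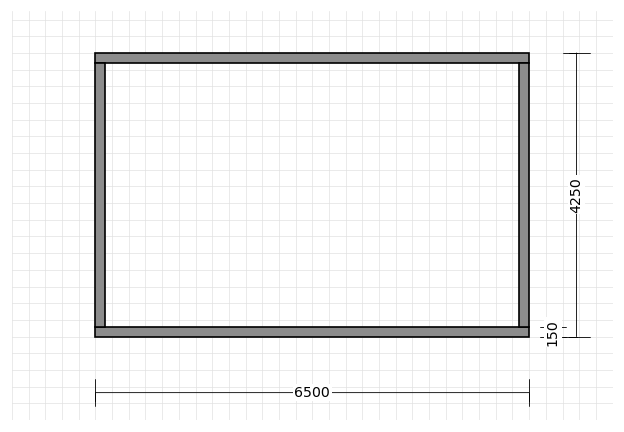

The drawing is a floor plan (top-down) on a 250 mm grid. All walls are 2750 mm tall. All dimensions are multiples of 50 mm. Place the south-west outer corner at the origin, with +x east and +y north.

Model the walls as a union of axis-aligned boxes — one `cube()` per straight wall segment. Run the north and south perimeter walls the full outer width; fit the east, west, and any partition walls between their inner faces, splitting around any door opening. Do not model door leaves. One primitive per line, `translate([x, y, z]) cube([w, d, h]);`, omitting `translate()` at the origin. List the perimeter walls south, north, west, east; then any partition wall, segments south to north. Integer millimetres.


cube([6500, 150, 2750]);
translate([0, 4100, 0]) cube([6500, 150, 2750]);
translate([0, 150, 0]) cube([150, 3950, 2750]);
translate([6350, 150, 0]) cube([150, 3950, 2750]);
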